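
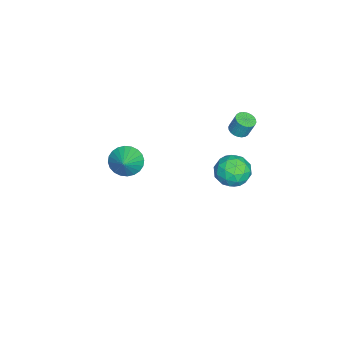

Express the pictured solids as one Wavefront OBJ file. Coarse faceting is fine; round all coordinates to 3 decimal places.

v -3.296 -3.928 -2.455
v -2.851 -3.337 -3.2
v -2.004 -3.752 -1.545
v -3.046 -3.053 -2.979
v -3.279 -2.902 -2.677
v -3.515 -2.907 -2.342
v -3.717 -3.068 -2.024
v -3.855 -3.36 -1.772
v -3.908 -3.738 -1.624
v -3.868 -4.145 -1.602
v -3.74 -4.519 -1.71
v -3.545 -4.803 -1.932
v -3.312 -4.954 -2.233
v -3.077 -4.949 -2.568
v -2.875 -4.788 -2.886
v -2.737 -4.496 -3.139
v -2.684 -4.118 -3.287
v -2.724 -3.711 -3.309
v 1.57 4.016 2.511
v 2.049 4.296 3.441
v 1.811 2.324 2.899
v 2.29 2.604 3.829
v 1.228 2.769 3.695
v 1.079 3.815 3.455
v 2.781 2.805 2.885
v 2.632 3.851 2.645
v 2.797 3.548 3.672
v 1.837 3.526 4.173
v 2.023 3.094 2.167
v 1.063 3.072 2.668
v 1.788 4.305 2.942
v 2.072 2.315 3.398
v 1.447 2.412 3.319
v 1.729 2.577 3.865
v 1.218 4.022 2.951
v 1.5 4.187 3.497
v 1.017 3.289 3.646
v 2.36 2.433 2.843
v 2.642 2.598 3.389
v 2.131 4.043 2.475
v 2.413 4.208 3.021
v 2.843 3.331 2.694
v 2.509 4.03 3.625
v 2.651 3.035 3.852
v 2.94 3.153 3.298
v 2.853 3.768 3.157
v 1.945 4.017 3.919
v 2.087 3.022 4.147
v 1.462 3.119 4.068
v 1.375 3.734 3.927
v 2.385 3.577 4.055
v 1.773 3.598 2.193
v 1.915 2.603 2.421
v 2.485 2.886 2.413
v 2.398 3.501 2.272
v 1.209 3.585 2.488
v 1.351 2.59 2.715
v 1.007 2.852 3.183
v 0.92 3.467 3.042
v 1.475 3.043 2.285
v -2.391 2.78 2.682
v -2.018 3.224 2.492
v -1.956 3.623 3.547
v -2.329 3.18 3.738
v -2.231 3.328 2.466
v -2.168 3.727 3.521
v -2.468 3.348 2.472
v -2.406 3.747 3.527
v -2.694 3.282 2.511
v -2.631 3.681 3.566
v -2.873 3.139 2.575
v -2.81 3.538 3.63
v -2.979 2.942 2.656
v -2.916 3.341 3.711
v -2.996 2.72 2.741
v -2.933 3.12 3.796
v -2.92 2.508 2.817
v -2.857 2.907 3.872
v -2.764 2.337 2.873
v -2.702 2.736 3.928
v -2.552 2.233 2.899
v -2.489 2.632 3.954
v -2.314 2.213 2.893
v -2.252 2.612 3.948
v -2.089 2.279 2.854
v -2.026 2.678 3.909
v -1.91 2.422 2.79
v -1.847 2.821 3.845
v -1.804 2.619 2.709
v -1.741 3.018 3.764
v -1.787 2.84 2.624
v -1.724 3.24 3.679
v -1.863 3.053 2.548
v -1.8 3.452 3.603
f 2 1 4
f 2 4 3
f 4 1 5
f 4 5 3
f 5 1 6
f 5 6 3
f 6 1 7
f 6 7 3
f 7 1 8
f 7 8 3
f 8 1 9
f 8 9 3
f 9 1 10
f 9 10 3
f 10 1 11
f 10 11 3
f 11 1 12
f 11 12 3
f 12 1 13
f 12 13 3
f 13 1 14
f 13 14 3
f 14 1 15
f 14 15 3
f 15 1 16
f 15 16 3
f 16 1 17
f 16 17 3
f 17 1 18
f 17 18 3
f 18 1 2
f 18 2 3
f 19 56 35
f 56 30 59
f 35 59 24
f 56 59 35
f 19 35 31
f 35 24 36
f 31 36 20
f 35 36 31
f 19 31 40
f 31 20 41
f 40 41 26
f 31 41 40
f 19 40 52
f 40 26 55
f 52 55 29
f 40 55 52
f 19 52 56
f 52 29 60
f 56 60 30
f 52 60 56
f 20 36 47
f 36 24 50
f 47 50 28
f 36 50 47
f 24 59 37
f 59 30 58
f 37 58 23
f 59 58 37
f 30 60 57
f 60 29 53
f 57 53 21
f 60 53 57
f 29 55 54
f 55 26 42
f 54 42 25
f 55 42 54
f 26 41 46
f 41 20 43
f 46 43 27
f 41 43 46
f 22 48 34
f 48 28 49
f 34 49 23
f 48 49 34
f 22 34 32
f 34 23 33
f 32 33 21
f 34 33 32
f 22 32 39
f 32 21 38
f 39 38 25
f 32 38 39
f 22 39 44
f 39 25 45
f 44 45 27
f 39 45 44
f 22 44 48
f 44 27 51
f 48 51 28
f 44 51 48
f 23 49 37
f 49 28 50
f 37 50 24
f 49 50 37
f 21 33 57
f 33 23 58
f 57 58 30
f 33 58 57
f 25 38 54
f 38 21 53
f 54 53 29
f 38 53 54
f 27 45 46
f 45 25 42
f 46 42 26
f 45 42 46
f 28 51 47
f 51 27 43
f 47 43 20
f 51 43 47
f 62 61 65
f 62 65 63
f 63 65 66
f 63 66 64
f 65 61 67
f 65 67 66
f 66 67 68
f 66 68 64
f 67 61 69
f 67 69 68
f 68 69 70
f 68 70 64
f 69 61 71
f 69 71 70
f 70 71 72
f 70 72 64
f 71 61 73
f 71 73 72
f 72 73 74
f 72 74 64
f 73 61 75
f 73 75 74
f 74 75 76
f 74 76 64
f 75 61 77
f 75 77 76
f 76 77 78
f 76 78 64
f 77 61 79
f 77 79 78
f 78 79 80
f 78 80 64
f 79 61 81
f 79 81 80
f 80 81 82
f 80 82 64
f 81 61 83
f 81 83 82
f 82 83 84
f 82 84 64
f 83 61 85
f 83 85 84
f 84 85 86
f 84 86 64
f 85 61 87
f 85 87 86
f 86 87 88
f 86 88 64
f 87 61 89
f 87 89 88
f 88 89 90
f 88 90 64
f 89 61 91
f 89 91 90
f 90 91 92
f 90 92 64
f 91 61 93
f 91 93 92
f 92 93 94
f 92 94 64
f 93 61 62
f 93 62 94
f 94 62 63
f 94 63 64



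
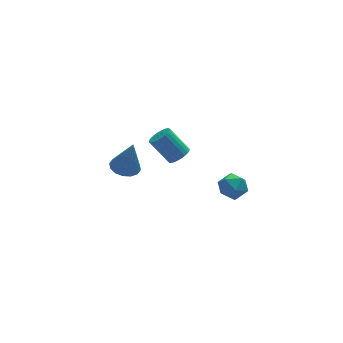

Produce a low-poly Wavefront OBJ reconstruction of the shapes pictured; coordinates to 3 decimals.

v -0.422 2.558 -3.388
v 0.263 2.254 -3.566
v -0.078 2.282 -1.592
v 0.332 2.644 -3.519
v 0.199 3.011 -3.438
v -0.101 3.256 -3.343
v -0.486 3.314 -3.26
v -0.855 3.17 -3.212
v -1.107 2.861 -3.211
v -1.176 2.472 -3.257
v -1.043 2.105 -3.339
v -0.743 1.86 -3.434
v -0.358 1.801 -3.517
v 0.011 1.946 -3.565
v 1.28 -0.521 -0.508
v 1.587 -0.858 -0.118
v 0.847 -0.216 1.018
v 0.54 0.121 0.628
v 1.725 -0.669 -0.134
v 0.985 -0.028 1.002
v 1.796 -0.458 -0.207
v 1.055 0.183 0.929
v 1.787 -0.257 -0.326
v 1.047 0.384 0.81
v 1.702 -0.096 -0.473
v 0.962 0.546 0.663
v 1.553 0.001 -0.625
v 0.812 0.642 0.511
v 1.362 0.018 -0.759
v 0.621 0.659 0.377
v 1.158 -0.047 -0.855
v 0.418 0.595 0.281
v 0.973 -0.184 -0.898
v 0.233 0.458 0.238
v 0.835 -0.372 -0.882
v 0.095 0.269 0.254
v 0.765 -0.583 -0.809
v 0.024 0.058 0.327
v 0.773 -0.784 -0.69
v 0.033 -0.143 0.446
v 0.858 -0.946 -0.543
v 0.118 -0.304 0.593
v 1.008 -1.042 -0.391
v 0.267 -0.401 0.745
v 1.199 -1.059 -0.257
v 0.458 -0.418 0.879
v 1.402 -0.995 -0.161
v 0.662 -0.353 0.975
v 2.858 -3.082 -0.756
v 3.427 -3.469 -0.415
v 2.073 -4.011 -0.505
v 2.642 -4.398 -0.164
v 2.365 -3.76 0.16
v 2.85 -3.186 0.004
v 2.65 -4.294 -0.924
v 3.135 -3.72 -1.08
v 3.298 -4.219 -0.519
v 3.121 -3.889 0.151
v 2.379 -3.591 -1.071
v 2.202 -3.261 -0.401
f 2 1 4
f 2 4 3
f 4 1 5
f 4 5 3
f 5 1 6
f 5 6 3
f 6 1 7
f 6 7 3
f 7 1 8
f 7 8 3
f 8 1 9
f 8 9 3
f 9 1 10
f 9 10 3
f 10 1 11
f 10 11 3
f 11 1 12
f 11 12 3
f 12 1 13
f 12 13 3
f 13 1 14
f 13 14 3
f 14 1 2
f 14 2 3
f 16 15 19
f 16 19 17
f 17 19 20
f 17 20 18
f 19 15 21
f 19 21 20
f 20 21 22
f 20 22 18
f 21 15 23
f 21 23 22
f 22 23 24
f 22 24 18
f 23 15 25
f 23 25 24
f 24 25 26
f 24 26 18
f 25 15 27
f 25 27 26
f 26 27 28
f 26 28 18
f 27 15 29
f 27 29 28
f 28 29 30
f 28 30 18
f 29 15 31
f 29 31 30
f 30 31 32
f 30 32 18
f 31 15 33
f 31 33 32
f 32 33 34
f 32 34 18
f 33 15 35
f 33 35 34
f 34 35 36
f 34 36 18
f 35 15 37
f 35 37 36
f 36 37 38
f 36 38 18
f 37 15 39
f 37 39 38
f 38 39 40
f 38 40 18
f 39 15 41
f 39 41 40
f 40 41 42
f 40 42 18
f 41 15 43
f 41 43 42
f 42 43 44
f 42 44 18
f 43 15 45
f 43 45 44
f 44 45 46
f 44 46 18
f 45 15 47
f 45 47 46
f 46 47 48
f 46 48 18
f 47 15 16
f 47 16 48
f 48 16 17
f 48 17 18
f 49 60 54
f 49 54 50
f 49 50 56
f 49 56 59
f 49 59 60
f 50 54 58
f 54 60 53
f 60 59 51
f 59 56 55
f 56 50 57
f 52 58 53
f 52 53 51
f 52 51 55
f 52 55 57
f 52 57 58
f 53 58 54
f 51 53 60
f 55 51 59
f 57 55 56
f 58 57 50



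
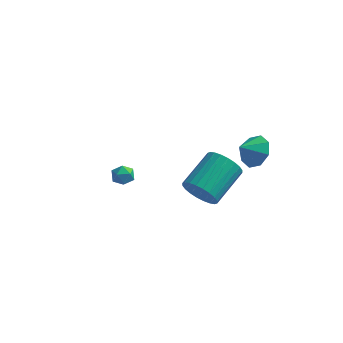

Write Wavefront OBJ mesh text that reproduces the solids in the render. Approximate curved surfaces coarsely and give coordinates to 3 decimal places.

v 2.076 -2.898 1.575
v 2.674 -3.37 2.144
v 3.301 -1.555 2.993
v 2.704 -1.082 2.425
v 2.889 -3.306 1.849
v 3.517 -1.491 2.698
v 2.981 -3.181 1.512
v 3.608 -1.366 2.361
v 2.935 -3.012 1.185
v 3.562 -1.197 2.035
v 2.758 -2.826 0.918
v 3.386 -1.011 1.767
v 2.478 -2.651 0.751
v 3.105 -0.835 1.6
v 2.136 -2.513 0.709
v 2.764 -0.698 1.558
v 1.785 -2.434 0.799
v 2.413 -0.619 1.648
v 1.479 -2.425 1.007
v 2.106 -0.61 1.856
v 1.263 -2.489 1.302
v 1.891 -0.674 2.151
v 1.172 -2.614 1.639
v 1.799 -0.799 2.488
v 1.218 -2.783 1.965
v 1.845 -0.968 2.815
v 1.394 -2.969 2.233
v 2.022 -1.154 3.082
v 1.675 -3.145 2.4
v 2.302 -1.329 3.249
v 2.016 -3.282 2.442
v 2.644 -1.467 3.291
v 2.367 -3.361 2.352
v 2.995 -1.546 3.201
v 2.815 3.754 -0.64
v 3.321 2.958 -0.907
v 2.185 3.126 0.04
v 3.62 3.303 -0.312
v 3.448 3.913 0.091
v 2.904 4.429 0.065
v 2.308 4.55 -0.374
v 2.009 4.205 -0.969
v 2.182 3.596 -1.372
v 2.725 3.079 -1.346
v -3.652 2.607 -2.6
v -3.017 2.499 -2.501
v -3.763 1.621 -2.959
v -3.128 1.513 -2.86
v -3.529 1.589 -2.351
v -3.46 2.198 -2.13
v -3.32 1.922 -3.33
v -3.251 2.531 -3.109
v -2.811 2.076 -2.952
v -2.941 1.87 -2.347
v -3.839 2.25 -3.113
v -3.969 2.044 -2.508
f 2 1 5
f 2 5 3
f 3 5 6
f 3 6 4
f 5 1 7
f 5 7 6
f 6 7 8
f 6 8 4
f 7 1 9
f 7 9 8
f 8 9 10
f 8 10 4
f 9 1 11
f 9 11 10
f 10 11 12
f 10 12 4
f 11 1 13
f 11 13 12
f 12 13 14
f 12 14 4
f 13 1 15
f 13 15 14
f 14 15 16
f 14 16 4
f 15 1 17
f 15 17 16
f 16 17 18
f 16 18 4
f 17 1 19
f 17 19 18
f 18 19 20
f 18 20 4
f 19 1 21
f 19 21 20
f 20 21 22
f 20 22 4
f 21 1 23
f 21 23 22
f 22 23 24
f 22 24 4
f 23 1 25
f 23 25 24
f 24 25 26
f 24 26 4
f 25 1 27
f 25 27 26
f 26 27 28
f 26 28 4
f 27 1 29
f 27 29 28
f 28 29 30
f 28 30 4
f 29 1 31
f 29 31 30
f 30 31 32
f 30 32 4
f 31 1 33
f 31 33 32
f 32 33 34
f 32 34 4
f 33 1 2
f 33 2 34
f 34 2 3
f 34 3 4
f 36 35 38
f 36 38 37
f 38 35 39
f 38 39 37
f 39 35 40
f 39 40 37
f 40 35 41
f 40 41 37
f 41 35 42
f 41 42 37
f 42 35 43
f 42 43 37
f 43 35 44
f 43 44 37
f 44 35 36
f 44 36 37
f 45 56 50
f 45 50 46
f 45 46 52
f 45 52 55
f 45 55 56
f 46 50 54
f 50 56 49
f 56 55 47
f 55 52 51
f 52 46 53
f 48 54 49
f 48 49 47
f 48 47 51
f 48 51 53
f 48 53 54
f 49 54 50
f 47 49 56
f 51 47 55
f 53 51 52
f 54 53 46



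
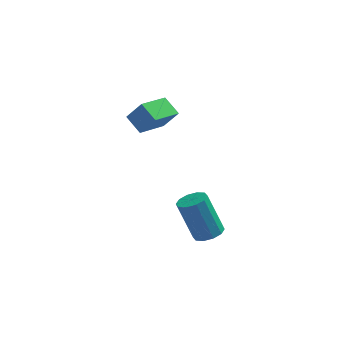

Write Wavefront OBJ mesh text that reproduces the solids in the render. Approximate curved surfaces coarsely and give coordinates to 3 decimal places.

v 3.589 -0.442 -3.117
v 4.115 0.047 -2.988
v 3.338 0.372 -1.053
v 2.811 -0.118 -1.183
v 3.762 0.265 -3.166
v 2.985 0.59 -1.232
v 3.343 0.213 -3.326
v 2.566 0.538 -1.391
v 3.018 -0.089 -3.406
v 2.241 0.235 -1.471
v 2.911 -0.527 -3.375
v 2.134 -0.202 -1.441
v 3.062 -0.932 -3.247
v 2.285 -0.607 -1.312
v 3.415 -1.15 -3.068
v 2.638 -0.825 -1.134
v 3.834 -1.098 -2.909
v 3.057 -0.773 -0.974
v 4.159 -0.795 -2.829
v 3.382 -0.471 -0.894
v 4.266 -0.358 -2.859
v 3.489 -0.033 -0.925
v 0.49 0.863 2.36
v 1.167 0.722 3.328
v -0.162 1.494 2.908
v 0.515 1.353 3.876
v 1.385 2.167 1.924
v 2.062 2.026 2.892
v 0.733 2.798 2.472
v 1.41 2.657 3.44
f 2 1 5
f 2 5 3
f 3 5 6
f 3 6 4
f 5 1 7
f 5 7 6
f 6 7 8
f 6 8 4
f 7 1 9
f 7 9 8
f 8 9 10
f 8 10 4
f 9 1 11
f 9 11 10
f 10 11 12
f 10 12 4
f 11 1 13
f 11 13 12
f 12 13 14
f 12 14 4
f 13 1 15
f 13 15 14
f 14 15 16
f 14 16 4
f 15 1 17
f 15 17 16
f 16 17 18
f 16 18 4
f 17 1 19
f 17 19 18
f 18 19 20
f 18 20 4
f 19 1 21
f 19 21 20
f 20 21 22
f 20 22 4
f 21 1 2
f 21 2 22
f 22 2 3
f 22 3 4
f 24 26 23
f 27 24 23
f 23 26 25
f 25 27 23
f 24 30 26
f 28 24 27
f 28 30 24
f 26 30 25
f 29 27 25
f 25 30 29
f 29 28 27
f 30 28 29



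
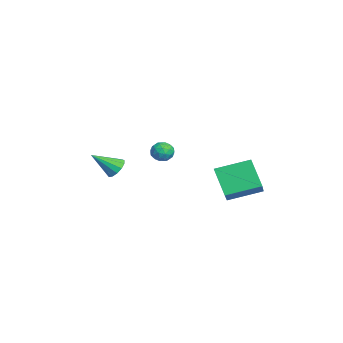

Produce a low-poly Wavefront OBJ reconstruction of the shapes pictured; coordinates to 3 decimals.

v -1.31 -2.324 -3.025
v -1.066 -2.688 -3.505
v -1.17 -3.536 -2.035
v -0.78 -2.524 -3.344
v -0.663 -2.297 -3.082
v -0.751 -2.078 -2.802
v -1.016 -1.938 -2.592
v -1.375 -1.92 -2.52
v -1.713 -2.031 -2.608
v -1.923 -2.234 -2.828
v -1.938 -2.467 -3.111
v -1.754 -2.654 -3.366
v -1.429 -2.737 -3.513
v -2.53 0.172 -2.408
v -2.111 0.531 -2.08
v -1.849 -0.611 -2.42
v -1.43 -0.252 -2.092
v -1.967 -0.46 -1.808
v -2.387 0.024 -1.801
v -1.573 -0.104 -2.699
v -1.993 0.38 -2.692
v -1.52 0.36 -2.26
v -1.763 0.14 -1.709
v -2.197 -0.22 -2.791
v -2.44 -0.44 -2.24
v -2.38 0.42 -2.243
v -1.58 -0.5 -2.257
v -1.895 -0.622 -2.09
v -1.649 -0.412 -1.897
v -2.543 0.122 -2.079
v -2.297 0.333 -1.886
v -2.212 -0.249 -1.726
v -1.663 -0.413 -2.614
v -1.417 -0.202 -2.421
v -2.311 0.332 -2.603
v -2.065 0.542 -2.41
v -1.748 0.169 -2.774
v -1.787 0.531 -2.156
v -1.386 0.071 -2.163
v -1.47 0.158 -2.52
v -1.717 0.442 -2.516
v -1.93 0.402 -1.832
v -1.53 -0.059 -1.839
v -1.845 -0.181 -1.672
v -2.092 0.104 -1.668
v -1.582 0.301 -1.938
v -2.43 -0.021 -2.661
v -2.03 -0.482 -2.668
v -1.868 -0.184 -2.832
v -2.115 0.101 -2.828
v -2.574 -0.151 -2.337
v -2.173 -0.611 -2.344
v -2.243 -0.522 -1.984
v -2.49 -0.238 -1.98
v -2.378 -0.381 -2.562
v 2.762 2.674 -3.502
v 1.854 2.248 -2.192
v 2.703 4.388 -2.987
v 1.794 3.962 -1.677
v 4.506 2.398 -2.383
v 3.597 1.972 -1.073
v 4.446 4.112 -1.868
v 3.538 3.686 -0.558
f 2 1 4
f 2 4 3
f 4 1 5
f 4 5 3
f 5 1 6
f 5 6 3
f 6 1 7
f 6 7 3
f 7 1 8
f 7 8 3
f 8 1 9
f 8 9 3
f 9 1 10
f 9 10 3
f 10 1 11
f 10 11 3
f 11 1 12
f 11 12 3
f 12 1 13
f 12 13 3
f 13 1 2
f 13 2 3
f 14 51 30
f 51 25 54
f 30 54 19
f 51 54 30
f 14 30 26
f 30 19 31
f 26 31 15
f 30 31 26
f 14 26 35
f 26 15 36
f 35 36 21
f 26 36 35
f 14 35 47
f 35 21 50
f 47 50 24
f 35 50 47
f 14 47 51
f 47 24 55
f 51 55 25
f 47 55 51
f 15 31 42
f 31 19 45
f 42 45 23
f 31 45 42
f 19 54 32
f 54 25 53
f 32 53 18
f 54 53 32
f 25 55 52
f 55 24 48
f 52 48 16
f 55 48 52
f 24 50 49
f 50 21 37
f 49 37 20
f 50 37 49
f 21 36 41
f 36 15 38
f 41 38 22
f 36 38 41
f 17 43 29
f 43 23 44
f 29 44 18
f 43 44 29
f 17 29 27
f 29 18 28
f 27 28 16
f 29 28 27
f 17 27 34
f 27 16 33
f 34 33 20
f 27 33 34
f 17 34 39
f 34 20 40
f 39 40 22
f 34 40 39
f 17 39 43
f 39 22 46
f 43 46 23
f 39 46 43
f 18 44 32
f 44 23 45
f 32 45 19
f 44 45 32
f 16 28 52
f 28 18 53
f 52 53 25
f 28 53 52
f 20 33 49
f 33 16 48
f 49 48 24
f 33 48 49
f 22 40 41
f 40 20 37
f 41 37 21
f 40 37 41
f 23 46 42
f 46 22 38
f 42 38 15
f 46 38 42
f 57 59 56
f 60 57 56
f 56 59 58
f 58 60 56
f 57 63 59
f 61 57 60
f 61 63 57
f 59 63 58
f 62 60 58
f 58 63 62
f 62 61 60
f 63 61 62



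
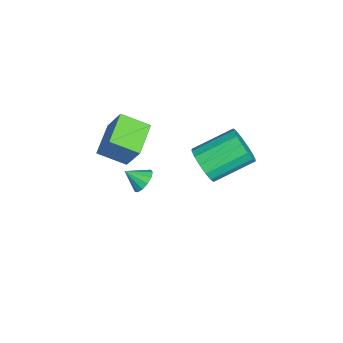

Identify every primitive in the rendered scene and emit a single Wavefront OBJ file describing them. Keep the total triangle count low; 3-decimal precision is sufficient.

v 1.251 -0.331 -0.266
v 1.097 -1.659 0.369
v -0.324 0.071 0.196
v -0.478 -1.257 0.831
v 1.838 0.297 1.189
v 1.684 -1.031 1.824
v 0.263 0.699 1.651
v 0.109 -0.629 2.286
v 2.32 3.012 0.914
v 2.975 2.893 1.592
v 2.355 4.669 2.503
v 1.7 4.788 1.826
v 3.201 3.152 1.24
v 2.581 4.928 2.152
v 3.191 3.374 0.801
v 2.571 5.15 1.713
v 2.947 3.499 0.393
v 2.328 5.275 1.305
v 2.536 3.493 0.124
v 1.916 5.269 1.036
v 2.066 3.359 0.067
v 1.446 5.134 0.979
v 1.665 3.131 0.237
v 1.045 4.907 1.148
v 1.439 2.872 0.588
v 0.819 4.648 1.5
v 1.449 2.65 1.027
v 0.829 4.426 1.939
v 1.692 2.525 1.435
v 1.073 4.301 2.347
v 2.104 2.531 1.704
v 1.484 4.307 2.616
v 2.574 2.666 1.761
v 1.954 4.441 2.673
v -1.325 0.241 -4.193
v -0.704 0.007 -4.417
v -1.415 -0.621 -3.547
v -0.63 0.234 -4.103
v -0.777 0.464 -3.818
v -1.098 0.622 -3.652
v -1.49 0.66 -3.657
v -1.83 0.564 -3.833
v -2.01 0.365 -4.123
v -1.972 0.127 -4.435
v -1.728 -0.075 -4.67
v -1.356 -0.177 -4.754
v -0.975 -0.146 -4.66
f 2 4 1
f 5 2 1
f 1 4 3
f 3 5 1
f 2 8 4
f 6 2 5
f 6 8 2
f 4 8 3
f 7 5 3
f 3 8 7
f 7 6 5
f 8 6 7
f 10 9 13
f 10 13 11
f 11 13 14
f 11 14 12
f 13 9 15
f 13 15 14
f 14 15 16
f 14 16 12
f 15 9 17
f 15 17 16
f 16 17 18
f 16 18 12
f 17 9 19
f 17 19 18
f 18 19 20
f 18 20 12
f 19 9 21
f 19 21 20
f 20 21 22
f 20 22 12
f 21 9 23
f 21 23 22
f 22 23 24
f 22 24 12
f 23 9 25
f 23 25 24
f 24 25 26
f 24 26 12
f 25 9 27
f 25 27 26
f 26 27 28
f 26 28 12
f 27 9 29
f 27 29 28
f 28 29 30
f 28 30 12
f 29 9 31
f 29 31 30
f 30 31 32
f 30 32 12
f 31 9 33
f 31 33 32
f 32 33 34
f 32 34 12
f 33 9 10
f 33 10 34
f 34 10 11
f 34 11 12
f 36 35 38
f 36 38 37
f 38 35 39
f 38 39 37
f 39 35 40
f 39 40 37
f 40 35 41
f 40 41 37
f 41 35 42
f 41 42 37
f 42 35 43
f 42 43 37
f 43 35 44
f 43 44 37
f 44 35 45
f 44 45 37
f 45 35 46
f 45 46 37
f 46 35 47
f 46 47 37
f 47 35 36
f 47 36 37



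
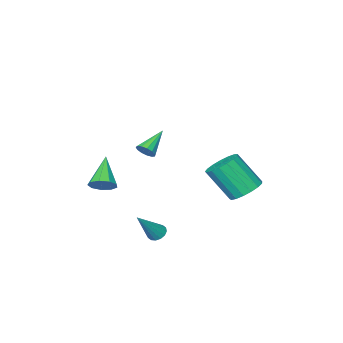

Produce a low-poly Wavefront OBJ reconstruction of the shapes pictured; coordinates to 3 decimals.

v 2.731 2.094 2.76
v 3.015 2.18 3.187
v 1.509 1.766 3.64
v 2.894 2.437 3.116
v 2.721 2.585 2.931
v 2.552 2.578 2.692
v 2.439 2.416 2.475
v 2.418 2.153 2.349
v 2.497 1.871 2.353
v 2.65 1.659 2.486
v 2.829 1.586 2.707
v 2.976 1.674 2.945
v 3.045 1.895 3.124
v -3.24 2.106 -1.608
v -2.553 2.765 -1.481
v -1.854 1.713 0.196
v -2.54 1.054 0.068
v -2.906 2.925 -1.234
v -2.207 1.872 0.443
v -3.335 2.897 -1.072
v -2.636 1.844 0.605
v -3.743 2.688 -1.034
v -3.043 1.635 0.643
v -4.035 2.346 -1.127
v -3.335 1.293 0.55
v -4.145 1.948 -1.33
v -3.445 0.896 0.347
v -4.047 1.588 -1.597
v -3.348 0.535 0.08
v -3.765 1.346 -1.867
v -3.065 0.293 -0.19
v -3.362 1.278 -2.078
v -2.663 0.225 -0.401
v -2.932 1.4 -2.181
v -2.232 0.347 -0.504
v -2.571 1.684 -2.153
v -1.872 0.631 -0.476
v -2.364 2.065 -2
v -1.665 1.012 -0.323
v -2.358 2.455 -1.758
v -1.658 1.402 -0.081
v 3.234 -0.674 -0.415
v 3.781 -1.143 -0.402
v 2.286 -1.746 0.835
v 3.846 -0.798 -0.056
v 3.626 -0.395 0.122
v 3.222 -0.123 0.048
v 2.824 -0.109 -0.241
v 2.618 -0.359 -0.612
v 2.701 -0.757 -0.891
v 3.033 -1.116 -0.947
v 3.46 -1.268 -0.753
v 2.251 2.3 -2.651
v 2.555 2.616 -2.93
v 3.469 2.4 -1.209
v 2.387 2.78 -2.799
v 2.181 2.815 -2.628
v 1.995 2.712 -2.463
v 1.877 2.498 -2.349
v 1.86 2.232 -2.316
v 1.947 1.984 -2.372
v 2.116 1.82 -2.503
v 2.321 1.785 -2.674
v 2.507 1.888 -2.839
v 2.625 2.102 -2.953
v 2.643 2.368 -2.986
f 2 1 4
f 2 4 3
f 4 1 5
f 4 5 3
f 5 1 6
f 5 6 3
f 6 1 7
f 6 7 3
f 7 1 8
f 7 8 3
f 8 1 9
f 8 9 3
f 9 1 10
f 9 10 3
f 10 1 11
f 10 11 3
f 11 1 12
f 11 12 3
f 12 1 13
f 12 13 3
f 13 1 2
f 13 2 3
f 15 14 18
f 15 18 16
f 16 18 19
f 16 19 17
f 18 14 20
f 18 20 19
f 19 20 21
f 19 21 17
f 20 14 22
f 20 22 21
f 21 22 23
f 21 23 17
f 22 14 24
f 22 24 23
f 23 24 25
f 23 25 17
f 24 14 26
f 24 26 25
f 25 26 27
f 25 27 17
f 26 14 28
f 26 28 27
f 27 28 29
f 27 29 17
f 28 14 30
f 28 30 29
f 29 30 31
f 29 31 17
f 30 14 32
f 30 32 31
f 31 32 33
f 31 33 17
f 32 14 34
f 32 34 33
f 33 34 35
f 33 35 17
f 34 14 36
f 34 36 35
f 35 36 37
f 35 37 17
f 36 14 38
f 36 38 37
f 37 38 39
f 37 39 17
f 38 14 40
f 38 40 39
f 39 40 41
f 39 41 17
f 40 14 15
f 40 15 41
f 41 15 16
f 41 16 17
f 43 42 45
f 43 45 44
f 45 42 46
f 45 46 44
f 46 42 47
f 46 47 44
f 47 42 48
f 47 48 44
f 48 42 49
f 48 49 44
f 49 42 50
f 49 50 44
f 50 42 51
f 50 51 44
f 51 42 52
f 51 52 44
f 52 42 43
f 52 43 44
f 54 53 56
f 54 56 55
f 56 53 57
f 56 57 55
f 57 53 58
f 57 58 55
f 58 53 59
f 58 59 55
f 59 53 60
f 59 60 55
f 60 53 61
f 60 61 55
f 61 53 62
f 61 62 55
f 62 53 63
f 62 63 55
f 63 53 64
f 63 64 55
f 64 53 65
f 64 65 55
f 65 53 66
f 65 66 55
f 66 53 54
f 66 54 55



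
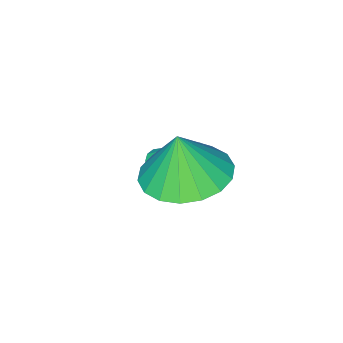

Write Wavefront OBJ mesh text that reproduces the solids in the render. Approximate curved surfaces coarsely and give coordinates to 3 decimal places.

v 1.614 -3.844 -3.375
v 1.98 -3.519 -3.478
v 1.266 -3.096 -2.245
v 1.79 -3.431 -3.595
v 1.56 -3.437 -3.661
v 1.343 -3.537 -3.662
v 1.187 -3.707 -3.597
v 1.13 -3.909 -3.482
v 1.183 -4.095 -3.342
v 1.335 -4.225 -3.21
v 1.551 -4.267 -3.115
v 1.781 -4.212 -3.081
v 1.973 -4.073 -3.114
v 2.083 -3.882 -3.206
v 2.085 -3.682 -3.338
v 2.818 -1.942 -1.398
v 3.789 -2.152 -1.52
v 2.942 -2.078 -0.182
v 3.788 -1.71 -1.47
v 3.596 -1.313 -1.407
v 3.25 -1.042 -1.341
v 2.818 -0.948 -1.287
v 2.386 -1.052 -1.255
v 2.04 -1.331 -1.251
v 1.848 -1.732 -1.276
v 1.849 -2.174 -1.326
v 2.041 -2.571 -1.39
v 2.387 -2.842 -1.455
v 2.819 -2.936 -1.509
v 3.251 -2.832 -1.541
v 3.597 -2.553 -1.545
f 2 1 4
f 2 4 3
f 4 1 5
f 4 5 3
f 5 1 6
f 5 6 3
f 6 1 7
f 6 7 3
f 7 1 8
f 7 8 3
f 8 1 9
f 8 9 3
f 9 1 10
f 9 10 3
f 10 1 11
f 10 11 3
f 11 1 12
f 11 12 3
f 12 1 13
f 12 13 3
f 13 1 14
f 13 14 3
f 14 1 15
f 14 15 3
f 15 1 2
f 15 2 3
f 17 16 19
f 17 19 18
f 19 16 20
f 19 20 18
f 20 16 21
f 20 21 18
f 21 16 22
f 21 22 18
f 22 16 23
f 22 23 18
f 23 16 24
f 23 24 18
f 24 16 25
f 24 25 18
f 25 16 26
f 25 26 18
f 26 16 27
f 26 27 18
f 27 16 28
f 27 28 18
f 28 16 29
f 28 29 18
f 29 16 30
f 29 30 18
f 30 16 31
f 30 31 18
f 31 16 17
f 31 17 18



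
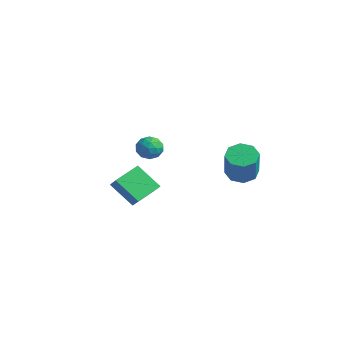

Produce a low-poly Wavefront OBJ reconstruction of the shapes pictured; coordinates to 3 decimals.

v -3.349 -0.263 -1.437
v -2.807 0.003 -0.837
v -2.793 -1.523 -1.383
v -2.251 -1.257 -0.783
v -3.081 -1.328 -0.605
v -3.424 -0.549 -0.639
v -2.176 -0.971 -1.581
v -2.519 -0.192 -1.615
v -2.081 -0.435 -0.926
v -2.64 -0.655 -0.323
v -2.96 -0.865 -1.897
v -3.519 -1.085 -1.294
v -3.127 -0.02 -1.142
v -2.473 -1.5 -1.078
v -2.961 -1.542 -0.973
v -2.642 -1.386 -0.621
v -3.49 -0.344 -1.026
v -3.171 -0.188 -0.673
v -3.332 -0.97 -0.536
v -2.429 -1.332 -1.547
v -2.11 -1.176 -1.194
v -2.958 -0.134 -1.599
v -2.639 0.022 -1.247
v -2.268 -0.55 -1.684
v -2.381 -0.121 -0.842
v -2.055 -0.861 -0.809
v -2.011 -0.693 -1.279
v -2.213 -0.235 -1.299
v -2.71 -0.25 -0.487
v -2.383 -0.991 -0.455
v -2.871 -1.032 -0.35
v -3.073 -0.575 -0.37
v -2.284 -0.507 -0.539
v -3.217 -0.529 -1.765
v -2.89 -1.27 -1.733
v -2.527 -0.945 -1.85
v -2.729 -0.488 -1.87
v -3.545 -0.659 -1.411
v -3.219 -1.399 -1.378
v -3.387 -1.285 -0.921
v -3.589 -0.827 -0.941
v -3.316 -1.013 -1.681
v 0.657 -4.426 -3.056
v -0.613 -5.002 -1.81
v 0.461 -2.817 -2.511
v -0.809 -3.393 -1.265
v 1.389 -4.567 -2.375
v 0.119 -5.143 -1.129
v 1.193 -2.958 -1.83
v -0.077 -3.534 -0.584
v 0.47 3.278 -2.904
v 1.361 3.544 -3.215
v 2.22 2.848 -1.348
v 1.33 2.582 -1.036
v 1.009 4.095 -2.847
v 1.868 3.399 -0.98
v 0.341 4.167 -2.513
v 1.201 3.472 -0.646
v -0.251 3.719 -2.407
v 0.609 3.023 -0.54
v -0.42 3.012 -2.592
v 0.439 2.316 -0.725
v -0.068 2.461 -2.96
v 0.791 1.765 -1.093
v 0.599 2.388 -3.294
v 1.459 1.693 -1.427
v 1.191 2.837 -3.4
v 2.051 2.141 -1.533
f 1 38 17
f 38 12 41
f 17 41 6
f 38 41 17
f 1 17 13
f 17 6 18
f 13 18 2
f 17 18 13
f 1 13 22
f 13 2 23
f 22 23 8
f 13 23 22
f 1 22 34
f 22 8 37
f 34 37 11
f 22 37 34
f 1 34 38
f 34 11 42
f 38 42 12
f 34 42 38
f 2 18 29
f 18 6 32
f 29 32 10
f 18 32 29
f 6 41 19
f 41 12 40
f 19 40 5
f 41 40 19
f 12 42 39
f 42 11 35
f 39 35 3
f 42 35 39
f 11 37 36
f 37 8 24
f 36 24 7
f 37 24 36
f 8 23 28
f 23 2 25
f 28 25 9
f 23 25 28
f 4 30 16
f 30 10 31
f 16 31 5
f 30 31 16
f 4 16 14
f 16 5 15
f 14 15 3
f 16 15 14
f 4 14 21
f 14 3 20
f 21 20 7
f 14 20 21
f 4 21 26
f 21 7 27
f 26 27 9
f 21 27 26
f 4 26 30
f 26 9 33
f 30 33 10
f 26 33 30
f 5 31 19
f 31 10 32
f 19 32 6
f 31 32 19
f 3 15 39
f 15 5 40
f 39 40 12
f 15 40 39
f 7 20 36
f 20 3 35
f 36 35 11
f 20 35 36
f 9 27 28
f 27 7 24
f 28 24 8
f 27 24 28
f 10 33 29
f 33 9 25
f 29 25 2
f 33 25 29
f 44 46 43
f 47 44 43
f 43 46 45
f 45 47 43
f 44 50 46
f 48 44 47
f 48 50 44
f 46 50 45
f 49 47 45
f 45 50 49
f 49 48 47
f 50 48 49
f 52 51 55
f 52 55 53
f 53 55 56
f 53 56 54
f 55 51 57
f 55 57 56
f 56 57 58
f 56 58 54
f 57 51 59
f 57 59 58
f 58 59 60
f 58 60 54
f 59 51 61
f 59 61 60
f 60 61 62
f 60 62 54
f 61 51 63
f 61 63 62
f 62 63 64
f 62 64 54
f 63 51 65
f 63 65 64
f 64 65 66
f 64 66 54
f 65 51 67
f 65 67 66
f 66 67 68
f 66 68 54
f 67 51 52
f 67 52 68
f 68 52 53
f 68 53 54



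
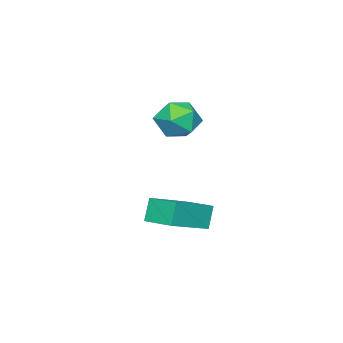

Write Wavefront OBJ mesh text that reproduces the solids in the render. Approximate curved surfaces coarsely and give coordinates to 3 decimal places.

v 2.918 1.006 -3.342
v 2.54 0.934 -2.539
v 3.059 2.075 -3.179
v 2.681 2.003 -2.377
v 4.459 0.697 -2.643
v 4.081 0.625 -1.841
v 4.6 1.766 -2.481
v 4.222 1.694 -1.678
v -0.392 -0.393 -0.402
v 0.197 -0.363 0.227
v 0.123 -1.617 -0.827
v 0.712 -1.587 -0.198
v -0.12 -1.702 -0.004
v -0.438 -0.945 0.259
v 0.758 -1.035 -0.859
v 0.44 -0.278 -0.596
v 0.908 -0.76 -0.056
v 0.365 -1.172 0.473
v -0.045 -0.808 -1.073
v -0.588 -1.22 -0.544
f 2 4 1
f 5 2 1
f 1 4 3
f 3 5 1
f 2 8 4
f 6 2 5
f 6 8 2
f 4 8 3
f 7 5 3
f 3 8 7
f 7 6 5
f 8 6 7
f 9 20 14
f 9 14 10
f 9 10 16
f 9 16 19
f 9 19 20
f 10 14 18
f 14 20 13
f 20 19 11
f 19 16 15
f 16 10 17
f 12 18 13
f 12 13 11
f 12 11 15
f 12 15 17
f 12 17 18
f 13 18 14
f 11 13 20
f 15 11 19
f 17 15 16
f 18 17 10



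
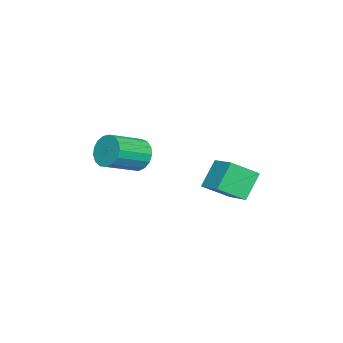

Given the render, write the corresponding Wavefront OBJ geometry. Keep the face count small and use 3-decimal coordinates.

v 2.464 -3.258 -1.866
v 2.898 -3.119 -2.474
v 4.03 -3.984 -1.863
v 3.596 -4.122 -1.254
v 2.98 -2.849 -2.245
v 4.113 -3.713 -1.634
v 2.944 -2.673 -1.929
v 4.077 -3.537 -1.318
v 2.799 -2.63 -1.598
v 3.931 -3.494 -0.987
v 2.576 -2.732 -1.329
v 3.708 -3.596 -0.718
v 2.328 -2.953 -1.183
v 3.46 -3.818 -0.572
v 2.11 -3.245 -1.193
v 3.243 -4.109 -0.582
v 1.974 -3.54 -1.357
v 3.107 -4.404 -0.746
v 1.95 -3.77 -1.638
v 3.083 -4.634 -1.027
v 2.044 -3.883 -1.971
v 3.176 -4.747 -1.36
v 2.234 -3.852 -2.28
v 3.366 -4.716 -1.668
v 2.476 -3.686 -2.494
v 3.609 -4.55 -1.882
v 2.716 -3.421 -2.564
v 3.848 -4.285 -1.953
v 1.67 0.535 -2.53
v 2.247 -0.386 -1.835
v 2.551 1.389 -2.131
v 3.128 0.468 -1.436
v 2.432 0.232 -3.564
v 3.009 -0.689 -2.869
v 3.313 1.086 -3.165
v 3.89 0.165 -2.47
f 2 1 5
f 2 5 3
f 3 5 6
f 3 6 4
f 5 1 7
f 5 7 6
f 6 7 8
f 6 8 4
f 7 1 9
f 7 9 8
f 8 9 10
f 8 10 4
f 9 1 11
f 9 11 10
f 10 11 12
f 10 12 4
f 11 1 13
f 11 13 12
f 12 13 14
f 12 14 4
f 13 1 15
f 13 15 14
f 14 15 16
f 14 16 4
f 15 1 17
f 15 17 16
f 16 17 18
f 16 18 4
f 17 1 19
f 17 19 18
f 18 19 20
f 18 20 4
f 19 1 21
f 19 21 20
f 20 21 22
f 20 22 4
f 21 1 23
f 21 23 22
f 22 23 24
f 22 24 4
f 23 1 25
f 23 25 24
f 24 25 26
f 24 26 4
f 25 1 27
f 25 27 26
f 26 27 28
f 26 28 4
f 27 1 2
f 27 2 28
f 28 2 3
f 28 3 4
f 30 32 29
f 33 30 29
f 29 32 31
f 31 33 29
f 30 36 32
f 34 30 33
f 34 36 30
f 32 36 31
f 35 33 31
f 31 36 35
f 35 34 33
f 36 34 35



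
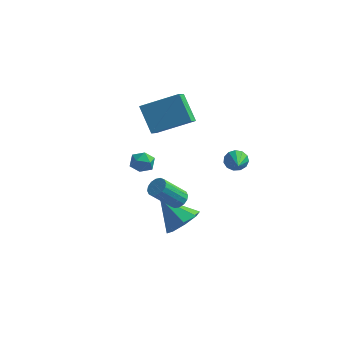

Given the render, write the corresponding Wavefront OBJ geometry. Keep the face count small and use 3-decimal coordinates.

v -2.322 1.456 3.871
v -0.558 2.296 4.694
v -2.482 2.493 3.156
v -0.718 3.333 3.979
v -1.382 0.727 2.601
v 0.382 1.567 3.424
v -1.542 1.764 1.886
v 0.222 2.604 2.709
v -1.861 1.427 -0.306
v -1.476 1.357 0.28
v -2.464 0.503 -0.02
v -2.079 0.433 0.566
v -2.526 0.973 0.501
v -2.154 1.544 0.325
v -1.786 0.316 -0.065
v -1.414 0.887 -0.241
v -1.43 0.67 0.429
v -1.887 1.076 0.778
v -2.053 0.784 -0.518
v -2.51 1.19 -0.169
v 2.953 0.988 1.624
v 3.464 1.039 1.276
v 3.527 -0.308 2.276
v 3.527 1.216 1.571
v 3.409 1.32 1.883
v 3.145 1.319 2.112
v 2.821 1.212 2.187
v 2.539 1.035 2.083
v 2.388 0.843 1.833
v 2.416 0.697 1.517
v 2.615 0.643 1.235
v 2.921 0.699 1.077
v 3.238 0.847 1.092
v 1.667 -2.663 -0.684
v 2.349 -2.711 0.045
v 0.373 -2.417 0.544
v 2.243 -1.997 -0.21
v 1.799 -1.673 -0.742
v 1.277 -1.929 -1.241
v 0.984 -2.615 -1.413
v 1.091 -3.329 -1.158
v 1.535 -3.652 -0.625
v 2.056 -3.396 -0.127
v 1.751 -3.477 1.672
v 2.174 -3.372 2.007
v 1.392 -4.158 3.243
v 0.969 -4.263 2.908
v 1.999 -3.149 2.038
v 1.217 -3.935 3.273
v 1.757 -3.015 1.97
v 0.975 -3.801 3.206
v 1.514 -3.004 1.823
v 0.732 -3.79 3.058
v 1.334 -3.12 1.635
v 0.552 -3.906 2.871
v 1.266 -3.332 1.458
v 0.484 -4.118 2.693
v 1.328 -3.582 1.337
v 0.546 -4.368 2.573
v 1.503 -3.805 1.307
v 0.721 -4.591 2.542
v 1.745 -3.939 1.374
v 0.963 -4.725 2.61
v 1.988 -3.95 1.522
v 1.206 -4.736 2.757
v 2.168 -3.834 1.709
v 1.386 -4.62 2.945
v 2.236 -3.622 1.887
v 1.454 -4.408 3.122
f 2 4 1
f 5 2 1
f 1 4 3
f 3 5 1
f 2 8 4
f 6 2 5
f 6 8 2
f 4 8 3
f 7 5 3
f 3 8 7
f 7 6 5
f 8 6 7
f 9 20 14
f 9 14 10
f 9 10 16
f 9 16 19
f 9 19 20
f 10 14 18
f 14 20 13
f 20 19 11
f 19 16 15
f 16 10 17
f 12 18 13
f 12 13 11
f 12 11 15
f 12 15 17
f 12 17 18
f 13 18 14
f 11 13 20
f 15 11 19
f 17 15 16
f 18 17 10
f 22 21 24
f 22 24 23
f 24 21 25
f 24 25 23
f 25 21 26
f 25 26 23
f 26 21 27
f 26 27 23
f 27 21 28
f 27 28 23
f 28 21 29
f 28 29 23
f 29 21 30
f 29 30 23
f 30 21 31
f 30 31 23
f 31 21 32
f 31 32 23
f 32 21 33
f 32 33 23
f 33 21 22
f 33 22 23
f 35 34 37
f 35 37 36
f 37 34 38
f 37 38 36
f 38 34 39
f 38 39 36
f 39 34 40
f 39 40 36
f 40 34 41
f 40 41 36
f 41 34 42
f 41 42 36
f 42 34 43
f 42 43 36
f 43 34 35
f 43 35 36
f 45 44 48
f 45 48 46
f 46 48 49
f 46 49 47
f 48 44 50
f 48 50 49
f 49 50 51
f 49 51 47
f 50 44 52
f 50 52 51
f 51 52 53
f 51 53 47
f 52 44 54
f 52 54 53
f 53 54 55
f 53 55 47
f 54 44 56
f 54 56 55
f 55 56 57
f 55 57 47
f 56 44 58
f 56 58 57
f 57 58 59
f 57 59 47
f 58 44 60
f 58 60 59
f 59 60 61
f 59 61 47
f 60 44 62
f 60 62 61
f 61 62 63
f 61 63 47
f 62 44 64
f 62 64 63
f 63 64 65
f 63 65 47
f 64 44 66
f 64 66 65
f 65 66 67
f 65 67 47
f 66 44 68
f 66 68 67
f 67 68 69
f 67 69 47
f 68 44 45
f 68 45 69
f 69 45 46
f 69 46 47



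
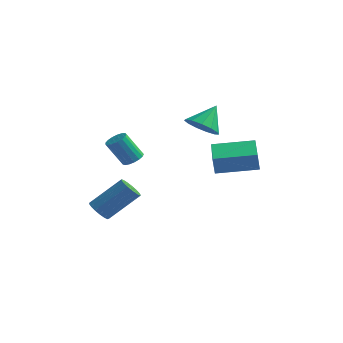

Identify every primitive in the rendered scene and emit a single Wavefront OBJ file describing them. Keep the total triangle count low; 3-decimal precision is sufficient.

v -3.072 1.723 -0.517
v -2.562 1.449 -0.324
v -3.298 1.044 1.049
v -3.808 1.317 0.857
v -2.535 1.724 -0.229
v -3.27 1.318 1.145
v -2.63 1.998 -0.199
v -3.366 1.593 1.175
v -2.827 2.209 -0.242
v -3.563 1.804 1.132
v -3.08 2.309 -0.348
v -3.816 1.904 1.025
v -3.332 2.274 -0.493
v -4.067 1.869 0.881
v -3.523 2.113 -0.643
v -4.259 1.708 0.731
v -3.612 1.863 -0.764
v -4.347 1.458 0.609
v -3.577 1.58 -0.829
v -4.312 1.175 0.545
v -3.426 1.33 -0.822
v -4.161 0.925 0.552
v -3.194 1.17 -0.745
v -3.93 0.765 0.629
v -2.935 1.137 -0.616
v -3.67 0.731 0.758
v -2.706 1.237 -0.464
v -3.442 0.832 0.91
v -0.041 3.16 1.767
v 0.766 3.449 1.312
v 0.241 4.18 2.913
v 0.362 3.768 1.127
v -0.169 3.894 1.146
v -0.66 3.787 1.361
v -0.954 3.481 1.705
v -0.958 3.073 2.069
v -0.671 2.693 2.337
v -0.184 2.461 2.424
v 0.349 2.451 2.302
v 0.758 2.666 2.01
v 0.914 3.038 1.641
v -3.162 -1.413 -2.818
v -2.598 -1.561 -3.168
v -1.434 -0.475 -1.753
v -1.998 -0.327 -1.402
v -2.7 -1.281 -3.299
v -1.536 -0.195 -1.884
v -2.908 -1.031 -3.32
v -1.743 0.054 -1.905
v -3.174 -0.869 -3.225
v -2.009 0.217 -1.81
v -3.437 -0.831 -3.038
v -2.273 0.255 -1.623
v -3.637 -0.927 -2.8
v -2.473 0.159 -1.385
v -3.729 -1.134 -2.566
v -2.564 -0.048 -1.151
v -3.69 -1.404 -2.389
v -2.526 -0.319 -0.974
v -3.531 -1.677 -2.311
v -2.367 -0.592 -0.896
v -3.287 -1.889 -2.349
v -2.123 -0.804 -0.934
v -3.015 -1.993 -2.494
v -1.85 -0.907 -1.079
v -2.776 -1.963 -2.713
v -1.612 -0.877 -1.298
v -2.626 -1.807 -2.956
v -1.461 -0.721 -1.541
v 1.872 0.96 -0.1
v 1.804 0.826 0.899
v 0.944 2.576 0.054
v 0.876 2.442 1.053
v 3.724 1.998 0.167
v 3.656 1.864 1.166
v 2.796 3.614 0.321
v 2.728 3.48 1.32
f 2 1 5
f 2 5 3
f 3 5 6
f 3 6 4
f 5 1 7
f 5 7 6
f 6 7 8
f 6 8 4
f 7 1 9
f 7 9 8
f 8 9 10
f 8 10 4
f 9 1 11
f 9 11 10
f 10 11 12
f 10 12 4
f 11 1 13
f 11 13 12
f 12 13 14
f 12 14 4
f 13 1 15
f 13 15 14
f 14 15 16
f 14 16 4
f 15 1 17
f 15 17 16
f 16 17 18
f 16 18 4
f 17 1 19
f 17 19 18
f 18 19 20
f 18 20 4
f 19 1 21
f 19 21 20
f 20 21 22
f 20 22 4
f 21 1 23
f 21 23 22
f 22 23 24
f 22 24 4
f 23 1 25
f 23 25 24
f 24 25 26
f 24 26 4
f 25 1 27
f 25 27 26
f 26 27 28
f 26 28 4
f 27 1 2
f 27 2 28
f 28 2 3
f 28 3 4
f 30 29 32
f 30 32 31
f 32 29 33
f 32 33 31
f 33 29 34
f 33 34 31
f 34 29 35
f 34 35 31
f 35 29 36
f 35 36 31
f 36 29 37
f 36 37 31
f 37 29 38
f 37 38 31
f 38 29 39
f 38 39 31
f 39 29 40
f 39 40 31
f 40 29 41
f 40 41 31
f 41 29 30
f 41 30 31
f 43 42 46
f 43 46 44
f 44 46 47
f 44 47 45
f 46 42 48
f 46 48 47
f 47 48 49
f 47 49 45
f 48 42 50
f 48 50 49
f 49 50 51
f 49 51 45
f 50 42 52
f 50 52 51
f 51 52 53
f 51 53 45
f 52 42 54
f 52 54 53
f 53 54 55
f 53 55 45
f 54 42 56
f 54 56 55
f 55 56 57
f 55 57 45
f 56 42 58
f 56 58 57
f 57 58 59
f 57 59 45
f 58 42 60
f 58 60 59
f 59 60 61
f 59 61 45
f 60 42 62
f 60 62 61
f 61 62 63
f 61 63 45
f 62 42 64
f 62 64 63
f 63 64 65
f 63 65 45
f 64 42 66
f 64 66 65
f 65 66 67
f 65 67 45
f 66 42 68
f 66 68 67
f 67 68 69
f 67 69 45
f 68 42 43
f 68 43 69
f 69 43 44
f 69 44 45
f 71 73 70
f 74 71 70
f 70 73 72
f 72 74 70
f 71 77 73
f 75 71 74
f 75 77 71
f 73 77 72
f 76 74 72
f 72 77 76
f 76 75 74
f 77 75 76



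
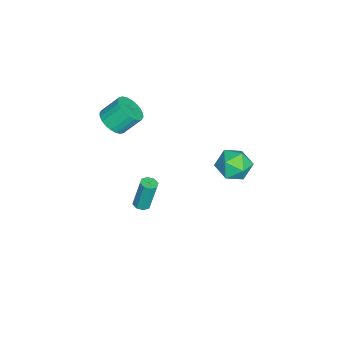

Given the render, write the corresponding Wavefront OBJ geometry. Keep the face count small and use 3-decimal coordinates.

v 1.011 -1.943 -4.193
v 1.517 -2.141 -4.109
v 1.356 -1.695 -2.083
v 0.849 -1.497 -2.167
v 1.518 -1.73 -4.199
v 1.356 -1.284 -2.174
v 1.221 -1.443 -4.286
v 1.06 -0.998 -2.26
v 0.802 -1.449 -4.318
v 0.641 -1.004 -2.292
v 0.504 -1.745 -4.277
v 0.343 -1.299 -2.251
v 0.504 -2.156 -4.186
v 0.342 -1.71 -2.161
v 0.8 -2.442 -4.1
v 0.639 -1.997 -2.074
v 1.219 -2.436 -4.068
v 1.058 -1.991 -2.042
v 2.151 4.725 2.25
v 3.187 4.312 2.558
v 1.573 2.988 1.862
v 2.609 2.575 2.17
v 1.9 3.017 2.971
v 2.258 4.09 3.211
v 2.502 3.21 1.209
v 2.86 4.283 1.449
v 3.404 3.375 1.915
v 3.031 3.256 3.004
v 1.729 4.044 1.416
v 1.356 3.925 2.505
v 0.963 -3.57 3.427
v 1.854 -3.17 3.345
v 1.507 -2.17 4.45
v 0.617 -2.57 4.533
v 1.655 -2.961 3.094
v 1.309 -1.962 4.199
v 1.351 -2.845 2.894
v 1.004 -1.846 3.999
v 0.988 -2.84 2.774
v 0.641 -1.84 3.88
v 0.621 -2.945 2.755
v 0.274 -1.945 3.86
v 0.306 -3.146 2.837
v -0.041 -2.146 3.942
v 0.091 -3.411 3.01
v -0.256 -2.411 4.115
v 0.009 -3.7 3.246
v -0.338 -2.701 4.351
v 0.073 -3.97 3.51
v -0.274 -2.97 4.615
v 0.271 -4.178 3.761
v -0.075 -3.179 4.866
v 0.576 -4.294 3.961
v 0.229 -3.295 5.066
v 0.939 -4.3 4.08
v 0.592 -3.3 5.186
v 1.306 -4.195 4.1
v 0.959 -3.195 5.205
v 1.621 -3.994 4.018
v 1.274 -2.994 5.123
v 1.836 -3.729 3.845
v 1.489 -2.729 4.95
v 1.918 -3.439 3.609
v 1.571 -2.44 4.714
f 2 1 5
f 2 5 3
f 3 5 6
f 3 6 4
f 5 1 7
f 5 7 6
f 6 7 8
f 6 8 4
f 7 1 9
f 7 9 8
f 8 9 10
f 8 10 4
f 9 1 11
f 9 11 10
f 10 11 12
f 10 12 4
f 11 1 13
f 11 13 12
f 12 13 14
f 12 14 4
f 13 1 15
f 13 15 14
f 14 15 16
f 14 16 4
f 15 1 17
f 15 17 16
f 16 17 18
f 16 18 4
f 17 1 2
f 17 2 18
f 18 2 3
f 18 3 4
f 19 30 24
f 19 24 20
f 19 20 26
f 19 26 29
f 19 29 30
f 20 24 28
f 24 30 23
f 30 29 21
f 29 26 25
f 26 20 27
f 22 28 23
f 22 23 21
f 22 21 25
f 22 25 27
f 22 27 28
f 23 28 24
f 21 23 30
f 25 21 29
f 27 25 26
f 28 27 20
f 32 31 35
f 32 35 33
f 33 35 36
f 33 36 34
f 35 31 37
f 35 37 36
f 36 37 38
f 36 38 34
f 37 31 39
f 37 39 38
f 38 39 40
f 38 40 34
f 39 31 41
f 39 41 40
f 40 41 42
f 40 42 34
f 41 31 43
f 41 43 42
f 42 43 44
f 42 44 34
f 43 31 45
f 43 45 44
f 44 45 46
f 44 46 34
f 45 31 47
f 45 47 46
f 46 47 48
f 46 48 34
f 47 31 49
f 47 49 48
f 48 49 50
f 48 50 34
f 49 31 51
f 49 51 50
f 50 51 52
f 50 52 34
f 51 31 53
f 51 53 52
f 52 53 54
f 52 54 34
f 53 31 55
f 53 55 54
f 54 55 56
f 54 56 34
f 55 31 57
f 55 57 56
f 56 57 58
f 56 58 34
f 57 31 59
f 57 59 58
f 58 59 60
f 58 60 34
f 59 31 61
f 59 61 60
f 60 61 62
f 60 62 34
f 61 31 63
f 61 63 62
f 62 63 64
f 62 64 34
f 63 31 32
f 63 32 64
f 64 32 33
f 64 33 34



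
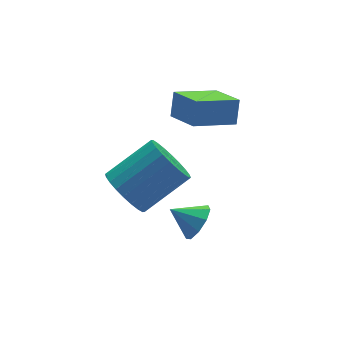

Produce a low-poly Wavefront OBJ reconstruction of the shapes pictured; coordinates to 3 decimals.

v -1.295 -0.638 -0.995
v -0.995 -0.282 -0.167
v -1.407 0.658 -1.512
v -1.106 1.014 -0.685
v 0.226 -0.714 -1.515
v 0.527 -0.358 -0.688
v 0.115 0.582 -2.033
v 0.415 0.938 -1.205
v -4.23 -1.697 -2.119
v -3.738 -1.712 -2.884
v -2.157 -1.737 -1.867
v -2.65 -1.723 -1.101
v -3.769 -1.362 -2.828
v -2.188 -1.388 -1.81
v -3.87 -1.064 -2.664
v -2.289 -1.089 -1.646
v -4.025 -0.862 -2.416
v -2.445 -0.887 -1.399
v -4.212 -0.788 -2.124
v -2.632 -0.813 -1.107
v -4.402 -0.851 -1.831
v -2.821 -0.877 -0.814
v -4.566 -1.044 -1.581
v -2.985 -1.069 -0.564
v -4.678 -1.336 -1.414
v -3.097 -1.361 -0.396
v -4.723 -1.683 -1.353
v -3.142 -1.708 -0.336
v -4.692 -2.032 -1.41
v -3.111 -2.058 -0.392
v -4.591 -2.331 -1.574
v -3.01 -2.356 -0.556
v -4.435 -2.533 -1.821
v -2.855 -2.558 -0.804
v -4.248 -2.607 -2.113
v -2.668 -2.632 -1.096
v -4.059 -2.543 -2.406
v -2.478 -2.569 -1.389
v -3.895 -2.351 -2.656
v -2.314 -2.376 -1.639
v -3.783 -2.059 -2.824
v -2.202 -2.084 -1.806
v -2.08 -2.438 -4.046
v -1.652 -1.873 -4.073
v -2.78 -1.882 -3.514
v -1.947 -1.876 -4.459
v -2.305 -2.143 -4.651
v -2.558 -2.547 -4.56
v -2.587 -2.901 -4.228
v -2.379 -3.038 -3.811
v -2.032 -2.894 -3.504
v -1.707 -2.537 -3.45
v -1.557 -2.134 -3.675
f 2 4 1
f 5 2 1
f 1 4 3
f 3 5 1
f 2 8 4
f 6 2 5
f 6 8 2
f 4 8 3
f 7 5 3
f 3 8 7
f 7 6 5
f 8 6 7
f 10 9 13
f 10 13 11
f 11 13 14
f 11 14 12
f 13 9 15
f 13 15 14
f 14 15 16
f 14 16 12
f 15 9 17
f 15 17 16
f 16 17 18
f 16 18 12
f 17 9 19
f 17 19 18
f 18 19 20
f 18 20 12
f 19 9 21
f 19 21 20
f 20 21 22
f 20 22 12
f 21 9 23
f 21 23 22
f 22 23 24
f 22 24 12
f 23 9 25
f 23 25 24
f 24 25 26
f 24 26 12
f 25 9 27
f 25 27 26
f 26 27 28
f 26 28 12
f 27 9 29
f 27 29 28
f 28 29 30
f 28 30 12
f 29 9 31
f 29 31 30
f 30 31 32
f 30 32 12
f 31 9 33
f 31 33 32
f 32 33 34
f 32 34 12
f 33 9 35
f 33 35 34
f 34 35 36
f 34 36 12
f 35 9 37
f 35 37 36
f 36 37 38
f 36 38 12
f 37 9 39
f 37 39 38
f 38 39 40
f 38 40 12
f 39 9 41
f 39 41 40
f 40 41 42
f 40 42 12
f 41 9 10
f 41 10 42
f 42 10 11
f 42 11 12
f 44 43 46
f 44 46 45
f 46 43 47
f 46 47 45
f 47 43 48
f 47 48 45
f 48 43 49
f 48 49 45
f 49 43 50
f 49 50 45
f 50 43 51
f 50 51 45
f 51 43 52
f 51 52 45
f 52 43 53
f 52 53 45
f 53 43 44
f 53 44 45



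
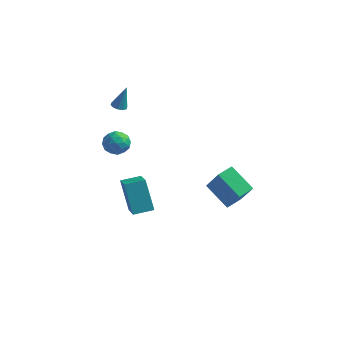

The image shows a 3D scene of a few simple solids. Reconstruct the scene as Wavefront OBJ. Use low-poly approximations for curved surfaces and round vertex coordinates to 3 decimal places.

v 1.949 0.474 -0.645
v 2.905 -0.186 1.153
v 2.391 1.42 -0.532
v 3.346 0.76 1.265
v 3.434 -0.1 -1.645
v 4.389 -0.76 0.152
v 3.875 0.846 -1.533
v 4.831 0.186 0.265
v -2.583 -0.088 -3.832
v -3.434 0.693 -2.066
v -1.588 0.635 -3.672
v -2.44 1.416 -1.906
v -1.64 -1.636 -2.694
v -2.492 -0.855 -0.928
v -0.646 -0.913 -2.534
v -1.497 -0.132 -0.768
v -4.121 2.261 3.221
v -3.722 2.517 3.064
v -3.779 2.619 4.679
v -3.962 2.711 3.073
v -4.263 2.733 3.138
v -4.51 2.574 3.235
v -4.608 2.296 3.327
v -4.52 2.004 3.378
v -4.28 1.81 3.369
v -3.979 1.789 3.304
v -3.732 1.947 3.207
v -3.634 2.225 3.115
v -2.406 -0.42 3.076
v -2.148 -0.853 2.403
v -3.612 -1.047 3.017
v -3.354 -1.48 2.344
v -3.017 -1.635 3.099
v -2.272 -1.248 3.136
v -3.488 -0.652 2.284
v -2.743 -0.265 2.321
v -2.817 -0.997 1.914
v -2.526 -1.605 2.418
v -3.234 -0.295 3.002
v -2.943 -0.903 3.506
v -2.171 -0.582 2.745
v -3.589 -1.318 2.675
v -3.391 -1.41 3.119
v -3.239 -1.665 2.724
v -2.244 -0.813 3.175
v -2.092 -1.068 2.78
v -2.603 -1.528 3.189
v -3.668 -0.832 2.64
v -3.516 -1.087 2.245
v -2.521 -0.235 2.696
v -2.369 -0.49 2.301
v -3.157 -0.372 2.231
v -2.412 -0.921 2.062
v -3.122 -1.29 2.027
v -3.2 -0.803 1.992
v -2.762 -0.575 2.013
v -2.241 -1.278 2.358
v -2.95 -1.647 2.323
v -2.752 -1.738 2.767
v -2.314 -1.51 2.788
v -2.634 -1.363 2.07
v -2.81 -0.253 3.097
v -3.519 -0.622 3.062
v -3.446 -0.39 2.632
v -3.008 -0.162 2.653
v -2.638 -0.61 3.393
v -3.348 -0.979 3.358
v -2.998 -1.325 3.407
v -2.56 -1.097 3.428
v -3.126 -0.537 3.35
f 2 4 1
f 5 2 1
f 1 4 3
f 3 5 1
f 2 8 4
f 6 2 5
f 6 8 2
f 4 8 3
f 7 5 3
f 3 8 7
f 7 6 5
f 8 6 7
f 10 12 9
f 13 10 9
f 9 12 11
f 11 13 9
f 10 16 12
f 14 10 13
f 14 16 10
f 12 16 11
f 15 13 11
f 11 16 15
f 15 14 13
f 16 14 15
f 18 17 20
f 18 20 19
f 20 17 21
f 20 21 19
f 21 17 22
f 21 22 19
f 22 17 23
f 22 23 19
f 23 17 24
f 23 24 19
f 24 17 25
f 24 25 19
f 25 17 26
f 25 26 19
f 26 17 27
f 26 27 19
f 27 17 28
f 27 28 19
f 28 17 18
f 28 18 19
f 29 66 45
f 66 40 69
f 45 69 34
f 66 69 45
f 29 45 41
f 45 34 46
f 41 46 30
f 45 46 41
f 29 41 50
f 41 30 51
f 50 51 36
f 41 51 50
f 29 50 62
f 50 36 65
f 62 65 39
f 50 65 62
f 29 62 66
f 62 39 70
f 66 70 40
f 62 70 66
f 30 46 57
f 46 34 60
f 57 60 38
f 46 60 57
f 34 69 47
f 69 40 68
f 47 68 33
f 69 68 47
f 40 70 67
f 70 39 63
f 67 63 31
f 70 63 67
f 39 65 64
f 65 36 52
f 64 52 35
f 65 52 64
f 36 51 56
f 51 30 53
f 56 53 37
f 51 53 56
f 32 58 44
f 58 38 59
f 44 59 33
f 58 59 44
f 32 44 42
f 44 33 43
f 42 43 31
f 44 43 42
f 32 42 49
f 42 31 48
f 49 48 35
f 42 48 49
f 32 49 54
f 49 35 55
f 54 55 37
f 49 55 54
f 32 54 58
f 54 37 61
f 58 61 38
f 54 61 58
f 33 59 47
f 59 38 60
f 47 60 34
f 59 60 47
f 31 43 67
f 43 33 68
f 67 68 40
f 43 68 67
f 35 48 64
f 48 31 63
f 64 63 39
f 48 63 64
f 37 55 56
f 55 35 52
f 56 52 36
f 55 52 56
f 38 61 57
f 61 37 53
f 57 53 30
f 61 53 57



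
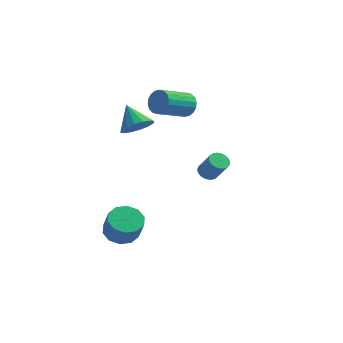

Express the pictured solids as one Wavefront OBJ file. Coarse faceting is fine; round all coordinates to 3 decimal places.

v -3.27 0.942 1.572
v -2.723 0.486 2.316
v -4.25 1.718 2.768
v -2.472 0.947 2.222
v -2.434 1.406 1.955
v -2.621 1.742 1.585
v -2.982 1.862 1.211
v -3.42 1.737 0.934
v -3.817 1.398 0.828
v -4.069 0.937 0.921
v -4.106 0.478 1.189
v -3.919 0.142 1.559
v -3.559 0.021 1.933
v -3.121 0.147 2.21
v -1.017 2.648 2.926
v -0.487 2.666 3.59
v -1.493 0.991 4.439
v -2.023 0.972 3.774
v -0.77 2.892 3.701
v -1.775 1.217 4.55
v -1.101 3.069 3.659
v -2.106 1.394 4.508
v -1.416 3.163 3.471
v -2.421 1.488 4.32
v -1.652 3.155 3.176
v -2.657 1.48 4.024
v -1.762 3.046 2.83
v -2.767 1.371 3.679
v -1.725 2.859 2.504
v -2.73 1.183 3.353
v -1.547 2.629 2.261
v -2.553 0.954 3.11
v -1.265 2.403 2.15
v -2.27 0.728 2.999
v -0.934 2.226 2.192
v -1.939 0.551 3.041
v -0.619 2.132 2.38
v -1.624 0.457 3.229
v -0.383 2.14 2.676
v -1.388 0.465 3.524
v -0.273 2.249 3.021
v -1.278 0.574 3.87
v -0.31 2.437 3.347
v -1.315 0.761 4.196
v -2.404 -3.631 -4.091
v -1.613 -2.957 -4.132
v -1.065 -3.515 -2.771
v -1.856 -4.189 -2.729
v -2.099 -2.674 -3.821
v -1.551 -3.232 -2.459
v -2.701 -2.757 -3.612
v -2.154 -3.315 -2.251
v -3.19 -3.173 -3.587
v -2.643 -3.732 -2.225
v -3.378 -3.765 -3.754
v -2.831 -4.323 -2.392
v -3.195 -4.305 -4.049
v -2.647 -4.863 -2.688
v -2.709 -4.588 -4.361
v -2.161 -5.146 -2.999
v -2.106 -4.505 -4.569
v -1.559 -5.063 -3.208
v -1.617 -4.088 -4.595
v -1.07 -4.647 -3.233
v -1.429 -3.497 -4.428
v -0.882 -4.055 -3.066
v 2.531 -3.502 1.489
v 2.976 -3.141 1.314
v 3.755 -3.516 2.515
v 3.309 -3.878 2.691
v 2.836 -2.987 1.452
v 3.615 -3.363 2.654
v 2.644 -2.923 1.597
v 3.422 -3.299 2.799
v 2.432 -2.959 1.724
v 3.21 -3.334 2.925
v 2.237 -3.089 1.809
v 3.015 -3.464 3.011
v 2.092 -3.29 1.84
v 2.871 -3.666 3.041
v 2.024 -3.528 1.81
v 2.803 -3.904 3.011
v 2.043 -3.762 1.724
v 2.822 -4.137 2.925
v 2.147 -3.95 1.598
v 2.925 -4.326 2.799
v 2.317 -4.062 1.453
v 3.095 -4.437 2.654
v 2.524 -4.076 1.314
v 3.302 -4.452 2.516
v 2.732 -3.991 1.206
v 3.51 -4.367 2.407
v 2.905 -3.822 1.147
v 3.684 -4.198 2.348
v 3.014 -3.598 1.146
v 3.792 -3.973 2.348
v 3.039 -3.356 1.206
v 3.817 -3.732 2.407
f 2 1 4
f 2 4 3
f 4 1 5
f 4 5 3
f 5 1 6
f 5 6 3
f 6 1 7
f 6 7 3
f 7 1 8
f 7 8 3
f 8 1 9
f 8 9 3
f 9 1 10
f 9 10 3
f 10 1 11
f 10 11 3
f 11 1 12
f 11 12 3
f 12 1 13
f 12 13 3
f 13 1 14
f 13 14 3
f 14 1 2
f 14 2 3
f 16 15 19
f 16 19 17
f 17 19 20
f 17 20 18
f 19 15 21
f 19 21 20
f 20 21 22
f 20 22 18
f 21 15 23
f 21 23 22
f 22 23 24
f 22 24 18
f 23 15 25
f 23 25 24
f 24 25 26
f 24 26 18
f 25 15 27
f 25 27 26
f 26 27 28
f 26 28 18
f 27 15 29
f 27 29 28
f 28 29 30
f 28 30 18
f 29 15 31
f 29 31 30
f 30 31 32
f 30 32 18
f 31 15 33
f 31 33 32
f 32 33 34
f 32 34 18
f 33 15 35
f 33 35 34
f 34 35 36
f 34 36 18
f 35 15 37
f 35 37 36
f 36 37 38
f 36 38 18
f 37 15 39
f 37 39 38
f 38 39 40
f 38 40 18
f 39 15 41
f 39 41 40
f 40 41 42
f 40 42 18
f 41 15 43
f 41 43 42
f 42 43 44
f 42 44 18
f 43 15 16
f 43 16 44
f 44 16 17
f 44 17 18
f 46 45 49
f 46 49 47
f 47 49 50
f 47 50 48
f 49 45 51
f 49 51 50
f 50 51 52
f 50 52 48
f 51 45 53
f 51 53 52
f 52 53 54
f 52 54 48
f 53 45 55
f 53 55 54
f 54 55 56
f 54 56 48
f 55 45 57
f 55 57 56
f 56 57 58
f 56 58 48
f 57 45 59
f 57 59 58
f 58 59 60
f 58 60 48
f 59 45 61
f 59 61 60
f 60 61 62
f 60 62 48
f 61 45 63
f 61 63 62
f 62 63 64
f 62 64 48
f 63 45 65
f 63 65 64
f 64 65 66
f 64 66 48
f 65 45 46
f 65 46 66
f 66 46 47
f 66 47 48
f 68 67 71
f 68 71 69
f 69 71 72
f 69 72 70
f 71 67 73
f 71 73 72
f 72 73 74
f 72 74 70
f 73 67 75
f 73 75 74
f 74 75 76
f 74 76 70
f 75 67 77
f 75 77 76
f 76 77 78
f 76 78 70
f 77 67 79
f 77 79 78
f 78 79 80
f 78 80 70
f 79 67 81
f 79 81 80
f 80 81 82
f 80 82 70
f 81 67 83
f 81 83 82
f 82 83 84
f 82 84 70
f 83 67 85
f 83 85 84
f 84 85 86
f 84 86 70
f 85 67 87
f 85 87 86
f 86 87 88
f 86 88 70
f 87 67 89
f 87 89 88
f 88 89 90
f 88 90 70
f 89 67 91
f 89 91 90
f 90 91 92
f 90 92 70
f 91 67 93
f 91 93 92
f 92 93 94
f 92 94 70
f 93 67 95
f 93 95 94
f 94 95 96
f 94 96 70
f 95 67 97
f 95 97 96
f 96 97 98
f 96 98 70
f 97 67 68
f 97 68 98
f 98 68 69
f 98 69 70



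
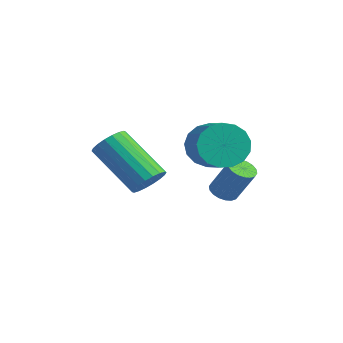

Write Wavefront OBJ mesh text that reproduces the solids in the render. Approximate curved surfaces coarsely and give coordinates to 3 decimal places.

v 2.824 0.3 1.265
v 3.245 0.738 0.614
v 4.336 0.358 1.064
v 3.916 -0.08 1.715
v 3.216 1.025 0.928
v 4.307 0.644 1.378
v 3.097 1.146 1.319
v 4.188 0.765 1.768
v 2.916 1.073 1.697
v 4.007 0.693 2.147
v 2.713 0.823 1.977
v 3.804 0.443 2.426
v 2.536 0.453 2.093
v 3.628 0.073 2.543
v 2.426 0.049 2.02
v 3.517 -0.331 2.47
v 2.406 -0.298 1.774
v 3.497 -0.679 2.224
v 2.482 -0.508 1.411
v 3.574 -0.889 1.861
v 2.637 -0.533 1.015
v 3.728 -0.913 1.465
v 2.835 -0.367 0.676
v 3.926 -0.747 1.126
v 3.03 -0.048 0.472
v 4.121 -0.428 0.922
v 3.178 0.351 0.45
v 4.269 -0.03 0.9
v 3.134 0.558 -0.724
v 3.536 0.302 -0.907
v 4.207 0.507 0.281
v 3.806 0.762 0.464
v 3.58 0.516 -0.969
v 4.251 0.721 0.219
v 3.535 0.738 -0.982
v 4.207 0.943 0.206
v 3.412 0.925 -0.944
v 4.083 1.129 0.244
v 3.233 1.038 -0.863
v 3.905 1.243 0.325
v 3.035 1.057 -0.754
v 3.706 1.262 0.434
v 2.856 0.977 -0.639
v 3.528 1.181 0.549
v 2.733 0.813 -0.541
v 3.404 1.018 0.647
v 2.689 0.599 -0.479
v 3.36 0.804 0.709
v 2.733 0.377 -0.466
v 3.405 0.582 0.722
v 2.857 0.191 -0.504
v 3.528 0.395 0.684
v 3.035 0.077 -0.585
v 3.707 0.282 0.603
v 3.234 0.058 -0.694
v 3.905 0.263 0.494
v 3.412 0.139 -0.809
v 4.084 0.343 0.379
v 3.809 -2.878 0.856
v 4.177 -3.306 1.158
v 2.659 -3.69 2.466
v 2.291 -3.262 2.164
v 4.235 -3.063 1.296
v 2.717 -3.448 2.604
v 4.208 -2.785 1.347
v 2.691 -3.169 2.655
v 4.103 -2.524 1.301
v 2.585 -2.908 2.609
v 3.939 -2.334 1.167
v 2.421 -2.718 2.475
v 3.749 -2.251 0.971
v 2.231 -2.635 2.279
v 3.571 -2.293 0.752
v 2.054 -2.677 2.06
v 3.441 -2.45 0.554
v 1.923 -2.834 1.862
v 3.383 -2.692 0.416
v 1.865 -3.077 1.724
v 3.409 -2.971 0.365
v 1.892 -3.355 1.673
v 3.515 -3.232 0.411
v 1.997 -3.616 1.719
v 3.679 -3.422 0.545
v 2.161 -3.806 1.853
v 3.869 -3.505 0.741
v 2.351 -3.889 2.049
v 4.046 -3.463 0.96
v 2.529 -3.847 2.268
f 2 1 5
f 2 5 3
f 3 5 6
f 3 6 4
f 5 1 7
f 5 7 6
f 6 7 8
f 6 8 4
f 7 1 9
f 7 9 8
f 8 9 10
f 8 10 4
f 9 1 11
f 9 11 10
f 10 11 12
f 10 12 4
f 11 1 13
f 11 13 12
f 12 13 14
f 12 14 4
f 13 1 15
f 13 15 14
f 14 15 16
f 14 16 4
f 15 1 17
f 15 17 16
f 16 17 18
f 16 18 4
f 17 1 19
f 17 19 18
f 18 19 20
f 18 20 4
f 19 1 21
f 19 21 20
f 20 21 22
f 20 22 4
f 21 1 23
f 21 23 22
f 22 23 24
f 22 24 4
f 23 1 25
f 23 25 24
f 24 25 26
f 24 26 4
f 25 1 27
f 25 27 26
f 26 27 28
f 26 28 4
f 27 1 2
f 27 2 28
f 28 2 3
f 28 3 4
f 30 29 33
f 30 33 31
f 31 33 34
f 31 34 32
f 33 29 35
f 33 35 34
f 34 35 36
f 34 36 32
f 35 29 37
f 35 37 36
f 36 37 38
f 36 38 32
f 37 29 39
f 37 39 38
f 38 39 40
f 38 40 32
f 39 29 41
f 39 41 40
f 40 41 42
f 40 42 32
f 41 29 43
f 41 43 42
f 42 43 44
f 42 44 32
f 43 29 45
f 43 45 44
f 44 45 46
f 44 46 32
f 45 29 47
f 45 47 46
f 46 47 48
f 46 48 32
f 47 29 49
f 47 49 48
f 48 49 50
f 48 50 32
f 49 29 51
f 49 51 50
f 50 51 52
f 50 52 32
f 51 29 53
f 51 53 52
f 52 53 54
f 52 54 32
f 53 29 55
f 53 55 54
f 54 55 56
f 54 56 32
f 55 29 57
f 55 57 56
f 56 57 58
f 56 58 32
f 57 29 30
f 57 30 58
f 58 30 31
f 58 31 32
f 60 59 63
f 60 63 61
f 61 63 64
f 61 64 62
f 63 59 65
f 63 65 64
f 64 65 66
f 64 66 62
f 65 59 67
f 65 67 66
f 66 67 68
f 66 68 62
f 67 59 69
f 67 69 68
f 68 69 70
f 68 70 62
f 69 59 71
f 69 71 70
f 70 71 72
f 70 72 62
f 71 59 73
f 71 73 72
f 72 73 74
f 72 74 62
f 73 59 75
f 73 75 74
f 74 75 76
f 74 76 62
f 75 59 77
f 75 77 76
f 76 77 78
f 76 78 62
f 77 59 79
f 77 79 78
f 78 79 80
f 78 80 62
f 79 59 81
f 79 81 80
f 80 81 82
f 80 82 62
f 81 59 83
f 81 83 82
f 82 83 84
f 82 84 62
f 83 59 85
f 83 85 84
f 84 85 86
f 84 86 62
f 85 59 87
f 85 87 86
f 86 87 88
f 86 88 62
f 87 59 60
f 87 60 88
f 88 60 61
f 88 61 62



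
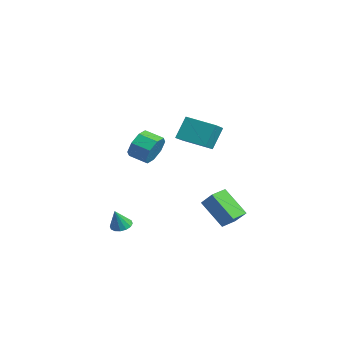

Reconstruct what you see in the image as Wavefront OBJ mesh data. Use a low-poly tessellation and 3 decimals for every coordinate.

v -0.357 -2.62 -4.286
v 0.252 -2.587 -4.395
v -0.123 -3.08 -3.114
v 0.176 -2.303 -4.267
v -0.044 -2.103 -4.145
v -0.347 -2.042 -4.06
v -0.653 -2.136 -4.036
v -0.88 -2.359 -4.078
v -0.967 -2.652 -4.176
v -0.89 -2.936 -4.304
v -0.67 -3.136 -4.426
v -0.367 -3.197 -4.511
v -0.061 -3.104 -4.535
v 0.166 -2.88 -4.493
v -4.331 2.686 -0.257
v -4.591 3.431 1.134
v -2.969 3.878 -0.641
v -3.23 4.623 0.751
v -3.41 1.837 0.369
v -3.671 2.582 1.761
v -2.049 3.029 -0.014
v -2.309 3.774 1.377
v 3.584 -2.348 2.387
v 4.048 -2.45 3.175
v 3.28 -3.114 3.541
v 2.816 -3.012 2.753
v 3.594 -1.912 3.197
v 2.826 -2.577 3.564
v 3.134 -1.63 2.745
v 2.366 -2.294 3.112
v 2.938 -1.768 2.083
v 2.169 -2.432 2.45
v 3.12 -2.246 1.599
v 2.352 -2.91 1.965
v 3.574 -2.783 1.576
v 2.806 -3.448 1.943
v 4.034 -3.066 2.028
v 3.266 -3.73 2.395
v 4.231 -2.928 2.69
v 3.462 -3.592 3.057
v 2.456 1.894 -4.101
v 1.225 1.252 -2.718
v 2.099 2.821 -3.989
v 0.867 2.18 -2.606
v 3.313 2.12 -3.234
v 2.081 1.479 -1.851
v 2.955 3.048 -3.122
v 1.724 2.406 -1.739
f 2 1 4
f 2 4 3
f 4 1 5
f 4 5 3
f 5 1 6
f 5 6 3
f 6 1 7
f 6 7 3
f 7 1 8
f 7 8 3
f 8 1 9
f 8 9 3
f 9 1 10
f 9 10 3
f 10 1 11
f 10 11 3
f 11 1 12
f 11 12 3
f 12 1 13
f 12 13 3
f 13 1 14
f 13 14 3
f 14 1 2
f 14 2 3
f 16 18 15
f 19 16 15
f 15 18 17
f 17 19 15
f 16 22 18
f 20 16 19
f 20 22 16
f 18 22 17
f 21 19 17
f 17 22 21
f 21 20 19
f 22 20 21
f 24 23 27
f 24 27 25
f 25 27 28
f 25 28 26
f 27 23 29
f 27 29 28
f 28 29 30
f 28 30 26
f 29 23 31
f 29 31 30
f 30 31 32
f 30 32 26
f 31 23 33
f 31 33 32
f 32 33 34
f 32 34 26
f 33 23 35
f 33 35 34
f 34 35 36
f 34 36 26
f 35 23 37
f 35 37 36
f 36 37 38
f 36 38 26
f 37 23 39
f 37 39 38
f 38 39 40
f 38 40 26
f 39 23 24
f 39 24 40
f 40 24 25
f 40 25 26
f 42 44 41
f 45 42 41
f 41 44 43
f 43 45 41
f 42 48 44
f 46 42 45
f 46 48 42
f 44 48 43
f 47 45 43
f 43 48 47
f 47 46 45
f 48 46 47



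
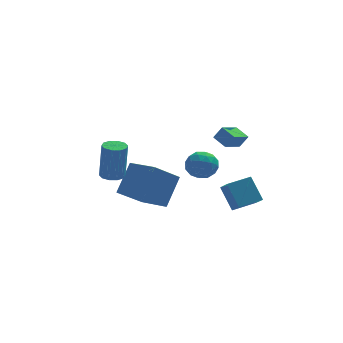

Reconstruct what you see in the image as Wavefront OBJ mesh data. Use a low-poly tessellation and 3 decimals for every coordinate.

v 2.809 -1.168 -2.579
v 2.939 -2.301 -1.684
v 2.344 -0.206 -1.296
v 2.474 -1.339 -0.4
v 4.186 -0.821 -2.34
v 4.316 -1.954 -1.444
v 3.721 0.141 -1.056
v 3.851 -0.992 -0.161
v 1.052 1.467 0.062
v 1.997 1.357 -0.207
v 0.963 -0.097 0.387
v 1.908 -0.207 0.118
v 1.683 0.29 0.943
v 1.738 1.256 0.742
v 1.222 0.004 -0.562
v 1.277 0.97 -0.763
v 2.102 0.452 -0.592
v 2.387 0.63 0.338
v 0.573 0.63 -0.158
v 0.858 0.808 0.772
v 1.533 1.549 -0.101
v 1.427 -0.289 0.281
v 1.295 0.003 0.766
v 1.85 -0.061 0.608
v 1.38 1.49 0.456
v 1.936 1.425 0.299
v 1.751 0.798 0.974
v 1.024 -0.165 -0.119
v 1.58 -0.23 -0.276
v 1.11 1.321 -0.428
v 1.665 1.257 -0.586
v 1.209 0.462 -0.794
v 2.15 0.953 -0.485
v 2.097 0.034 -0.294
v 1.694 0.157 -0.694
v 1.727 0.725 -0.812
v 2.317 1.057 0.061
v 2.264 0.138 0.252
v 2.132 0.43 0.737
v 2.165 0.998 0.619
v 2.379 0.525 -0.165
v 0.696 1.122 -0.072
v 0.643 0.203 0.119
v 0.795 0.262 -0.439
v 0.828 0.83 -0.557
v 0.863 1.226 0.474
v 0.81 0.307 0.665
v 1.233 0.535 0.992
v 1.266 1.103 0.874
v 0.581 0.735 0.345
v -1.744 1.16 -2.827
v -3.234 0.461 -1.507
v -0.828 2.25 -1.217
v -2.319 1.552 0.104
v -0.641 -0.392 -2.404
v -2.132 -1.09 -1.083
v 0.274 0.699 -0.793
v -1.216 0 0.527
v -3.927 -3.071 1.903
v -3.355 -2.706 1.859
v -3.201 -2.684 4.033
v -3.773 -3.049 4.077
v -3.678 -2.439 1.879
v -3.525 -2.416 4.053
v -4.097 -2.413 1.908
v -3.943 -2.39 4.082
v -4.45 -2.639 1.935
v -4.297 -2.616 4.11
v -4.604 -3.03 1.95
v -4.45 -3.007 4.125
v -4.499 -3.436 1.947
v -4.345 -3.414 4.121
v -4.175 -3.704 1.927
v -4.022 -3.681 4.101
v -3.757 -3.73 1.898
v -3.603 -3.707 4.072
v -3.403 -3.504 1.87
v -3.25 -3.481 4.045
v -3.25 -3.113 1.855
v -3.096 -3.09 4.03
v 2.898 1.273 1.022
v 2.389 2.062 1.394
v 3.898 2.188 0.453
v 3.389 2.976 0.825
v 3.371 1.224 1.775
v 2.862 2.012 2.147
v 4.371 2.138 1.206
v 3.862 2.927 1.578
f 2 4 1
f 5 2 1
f 1 4 3
f 3 5 1
f 2 8 4
f 6 2 5
f 6 8 2
f 4 8 3
f 7 5 3
f 3 8 7
f 7 6 5
f 8 6 7
f 9 46 25
f 46 20 49
f 25 49 14
f 46 49 25
f 9 25 21
f 25 14 26
f 21 26 10
f 25 26 21
f 9 21 30
f 21 10 31
f 30 31 16
f 21 31 30
f 9 30 42
f 30 16 45
f 42 45 19
f 30 45 42
f 9 42 46
f 42 19 50
f 46 50 20
f 42 50 46
f 10 26 37
f 26 14 40
f 37 40 18
f 26 40 37
f 14 49 27
f 49 20 48
f 27 48 13
f 49 48 27
f 20 50 47
f 50 19 43
f 47 43 11
f 50 43 47
f 19 45 44
f 45 16 32
f 44 32 15
f 45 32 44
f 16 31 36
f 31 10 33
f 36 33 17
f 31 33 36
f 12 38 24
f 38 18 39
f 24 39 13
f 38 39 24
f 12 24 22
f 24 13 23
f 22 23 11
f 24 23 22
f 12 22 29
f 22 11 28
f 29 28 15
f 22 28 29
f 12 29 34
f 29 15 35
f 34 35 17
f 29 35 34
f 12 34 38
f 34 17 41
f 38 41 18
f 34 41 38
f 13 39 27
f 39 18 40
f 27 40 14
f 39 40 27
f 11 23 47
f 23 13 48
f 47 48 20
f 23 48 47
f 15 28 44
f 28 11 43
f 44 43 19
f 28 43 44
f 17 35 36
f 35 15 32
f 36 32 16
f 35 32 36
f 18 41 37
f 41 17 33
f 37 33 10
f 41 33 37
f 52 54 51
f 55 52 51
f 51 54 53
f 53 55 51
f 52 58 54
f 56 52 55
f 56 58 52
f 54 58 53
f 57 55 53
f 53 58 57
f 57 56 55
f 58 56 57
f 60 59 63
f 60 63 61
f 61 63 64
f 61 64 62
f 63 59 65
f 63 65 64
f 64 65 66
f 64 66 62
f 65 59 67
f 65 67 66
f 66 67 68
f 66 68 62
f 67 59 69
f 67 69 68
f 68 69 70
f 68 70 62
f 69 59 71
f 69 71 70
f 70 71 72
f 70 72 62
f 71 59 73
f 71 73 72
f 72 73 74
f 72 74 62
f 73 59 75
f 73 75 74
f 74 75 76
f 74 76 62
f 75 59 77
f 75 77 76
f 76 77 78
f 76 78 62
f 77 59 79
f 77 79 78
f 78 79 80
f 78 80 62
f 79 59 60
f 79 60 80
f 80 60 61
f 80 61 62
f 82 84 81
f 85 82 81
f 81 84 83
f 83 85 81
f 82 88 84
f 86 82 85
f 86 88 82
f 84 88 83
f 87 85 83
f 83 88 87
f 87 86 85
f 88 86 87

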